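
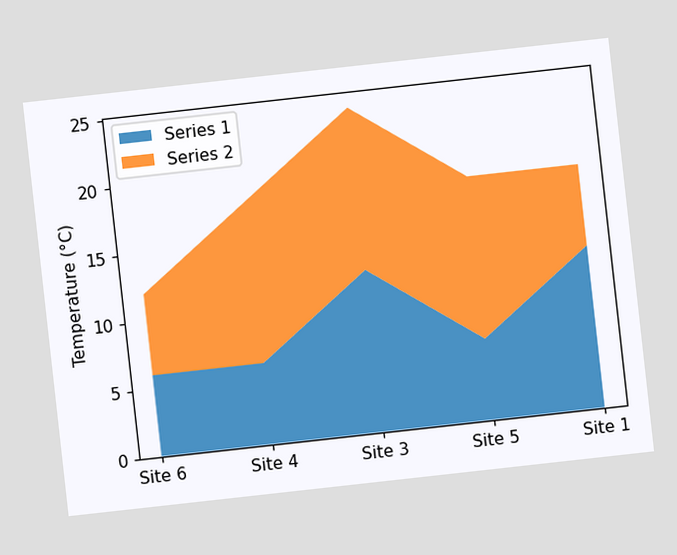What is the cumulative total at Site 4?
18°C

The chart is tilted about 6° counter-clockwise. The stacked total at Site 4 reaches 18°C.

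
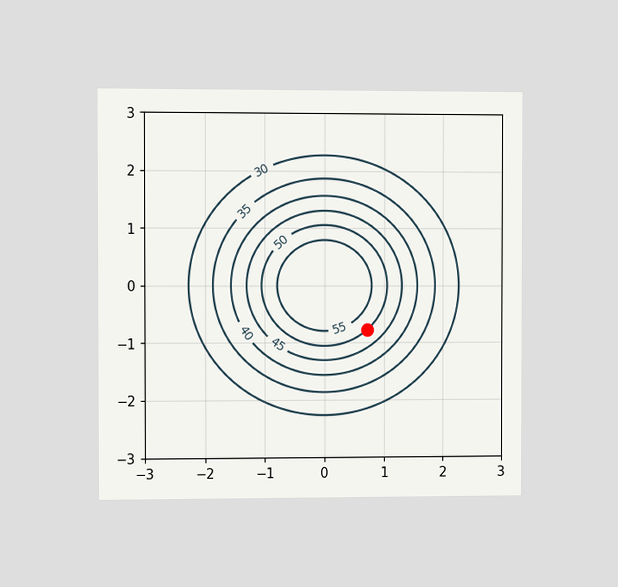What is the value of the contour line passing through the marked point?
50

The chart is viewed at a slight angle. The marked point sits on the contour labelled 50.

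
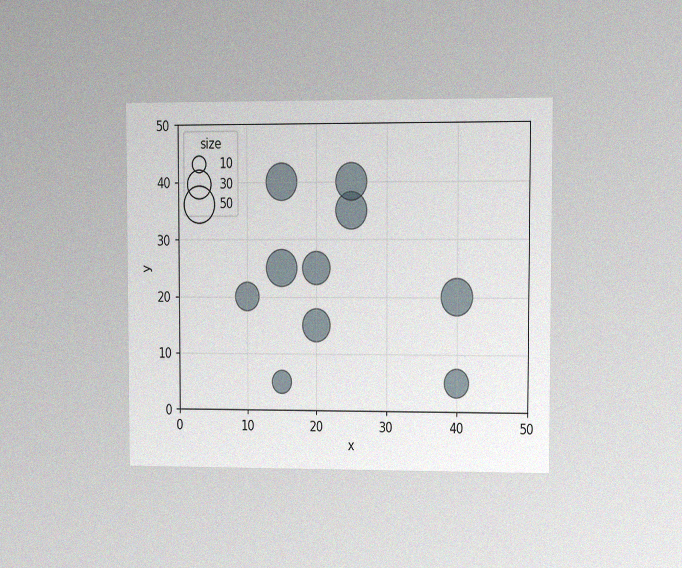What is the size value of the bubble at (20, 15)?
40

The chart is viewed at a slight angle, with some photo noise. Matching the bubble at (20, 15) against the size legend gives 40.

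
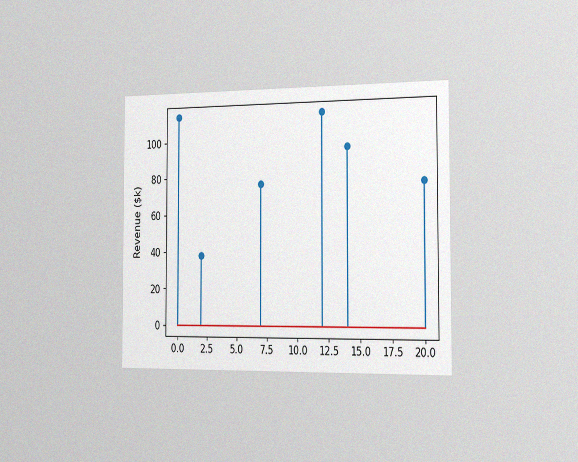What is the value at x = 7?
The chart is viewed slightly from the right, with some photo noise. The stem at x=7 reaches $76k.

$76k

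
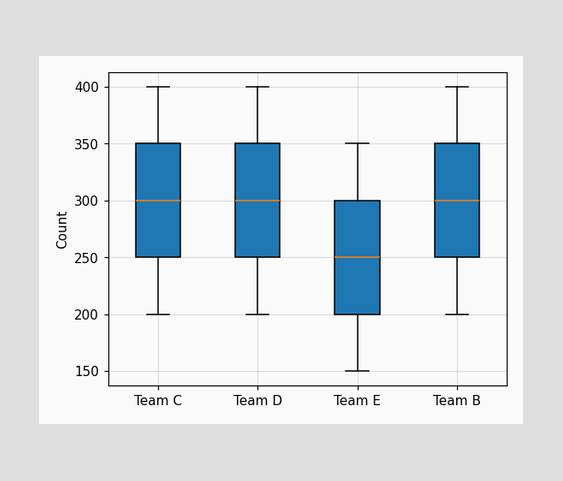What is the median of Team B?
The median line in the Team B box sits at 300.

300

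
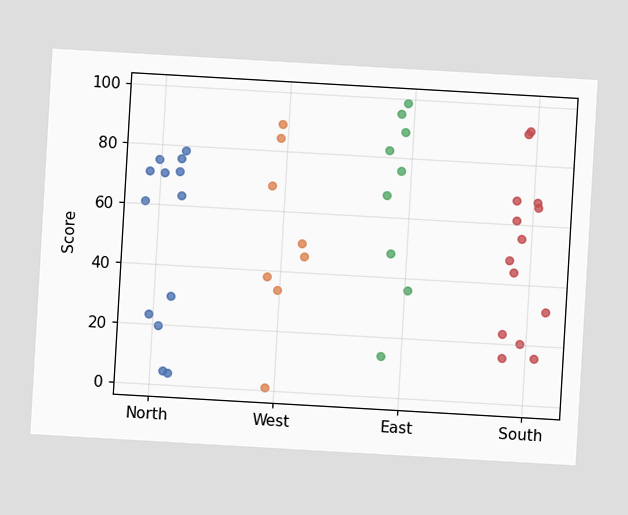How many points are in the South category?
14

The chart is tilted about 3° clockwise. Counting the markers in the South column gives 14.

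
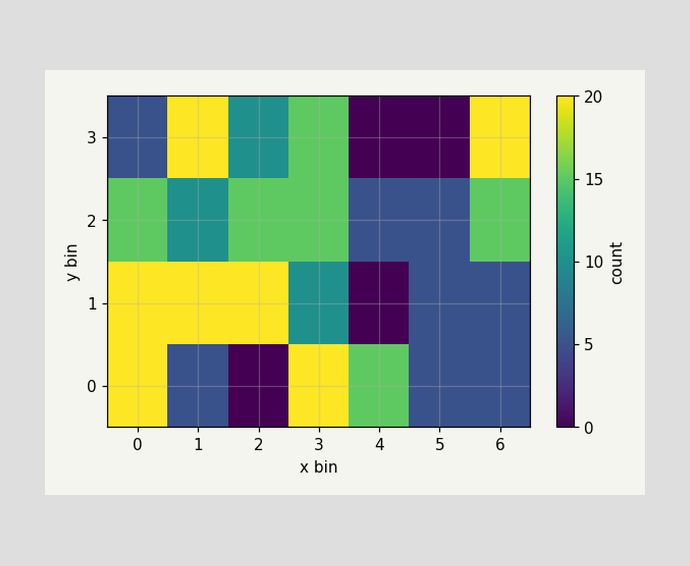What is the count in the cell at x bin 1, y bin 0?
Matching the cell (1, 0) against the colorbar gives 5.

5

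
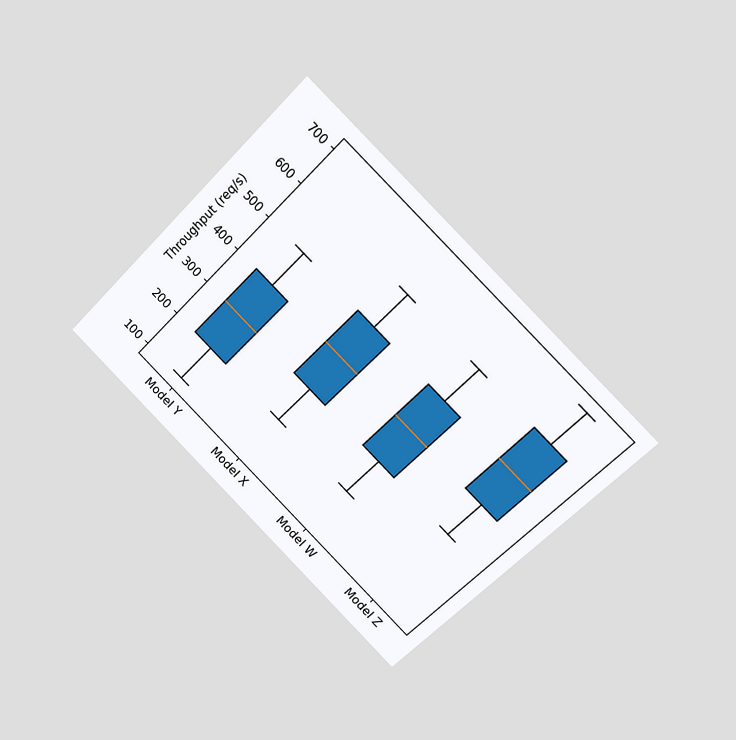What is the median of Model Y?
300req/s

The chart is tilted about 45° clockwise and viewed at a slight angle. The median line in the Model Y box sits at 300req/s.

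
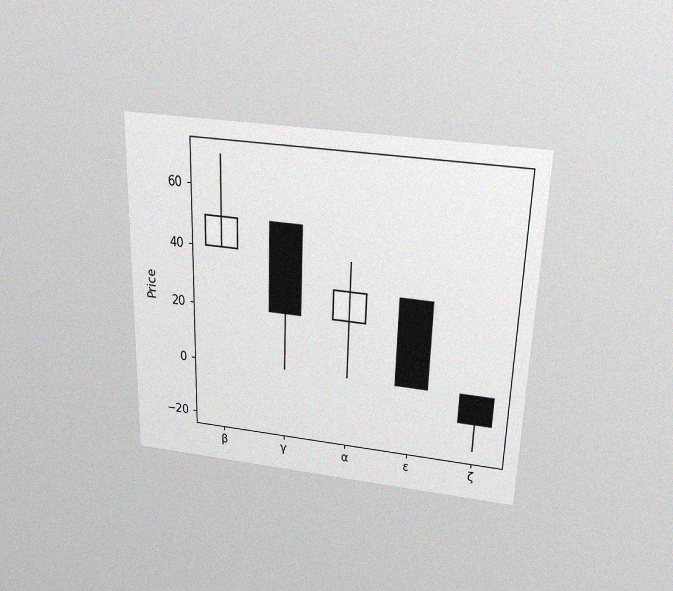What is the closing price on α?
The chart is viewed slightly from above, with some photo noise. The α candle closes at 30.

30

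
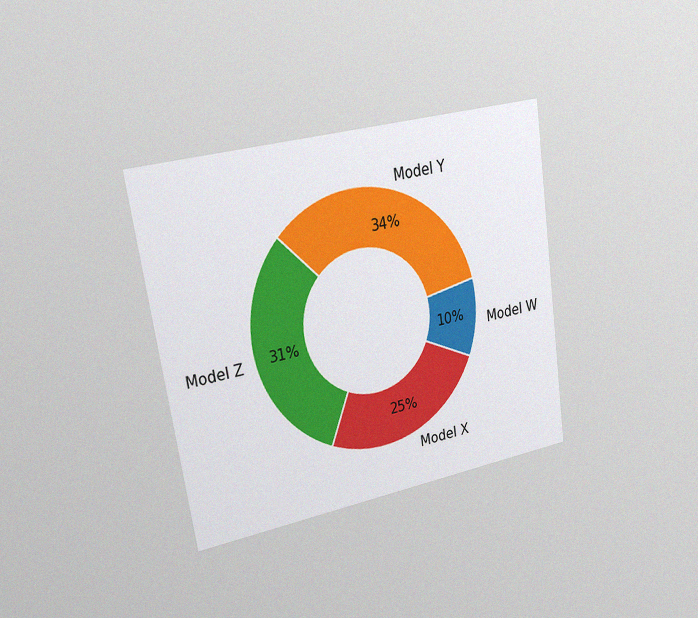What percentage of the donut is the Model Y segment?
The chart is tilted about 9° counter-clockwise and viewed slightly from the left, with some photo noise. The Model Y segment takes up 34% of the ring.

34%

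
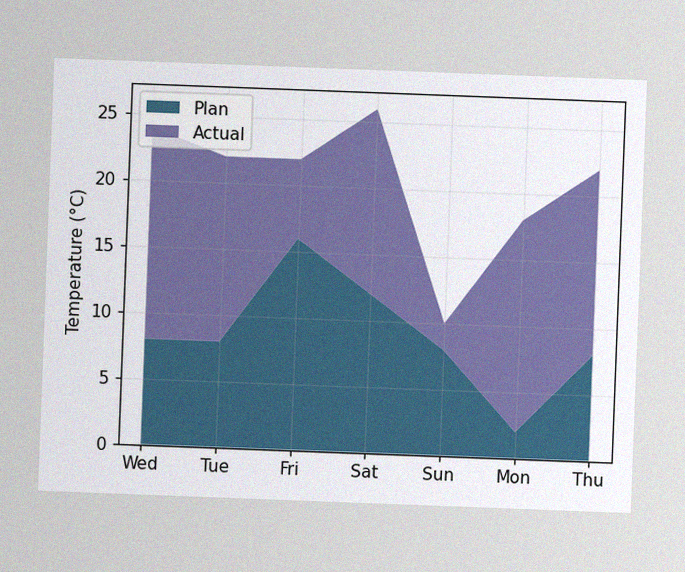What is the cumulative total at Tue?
The chart is tilted about 2° clockwise, with some photo noise. The stacked total at Tue reaches 22°C.

22°C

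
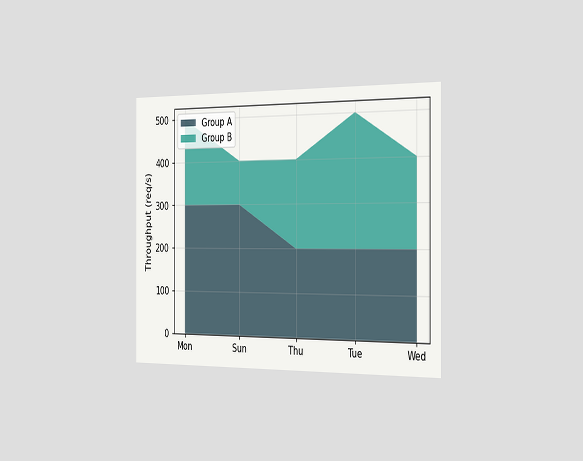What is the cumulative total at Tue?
500req/s

The chart is viewed slightly from the right. The stacked total at Tue reaches 500req/s.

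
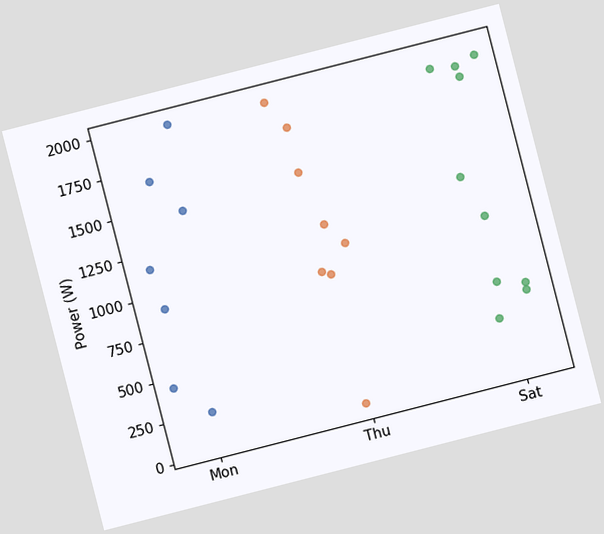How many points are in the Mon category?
7

The chart is tilted about 14° counter-clockwise. Counting the markers in the Mon column gives 7.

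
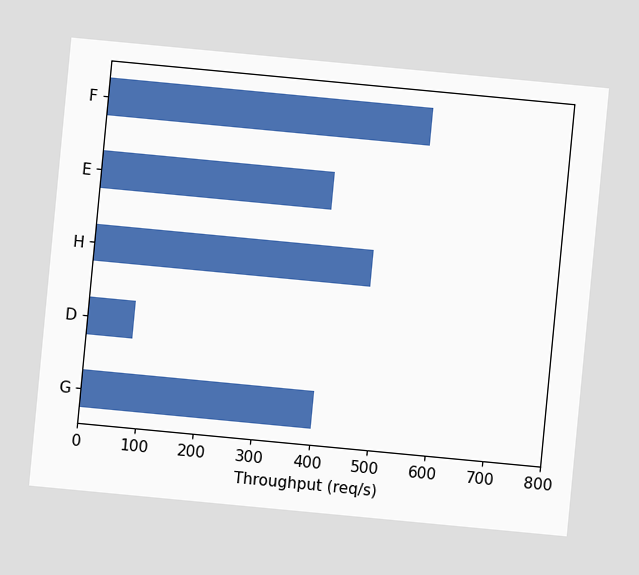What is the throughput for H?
The chart is tilted about 5° clockwise. Reading along the chart's x-axis, the H bar reaches 480req/s.

480req/s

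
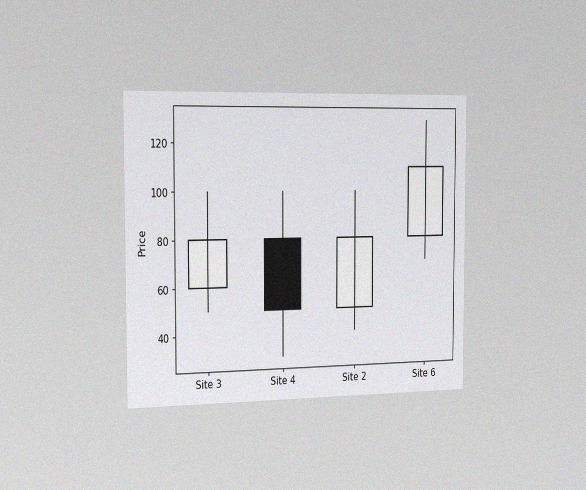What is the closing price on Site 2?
80

The chart is viewed slightly from the left, with some photo noise. The Site 2 candle closes at 80.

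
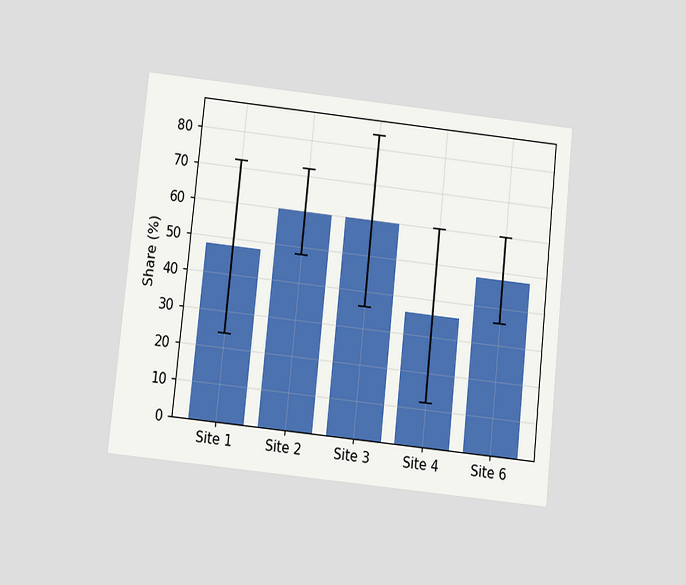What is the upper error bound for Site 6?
60%

The chart is tilted about 6° clockwise and viewed slightly from below. The Site 6 bar's upper whisker reaches 60%.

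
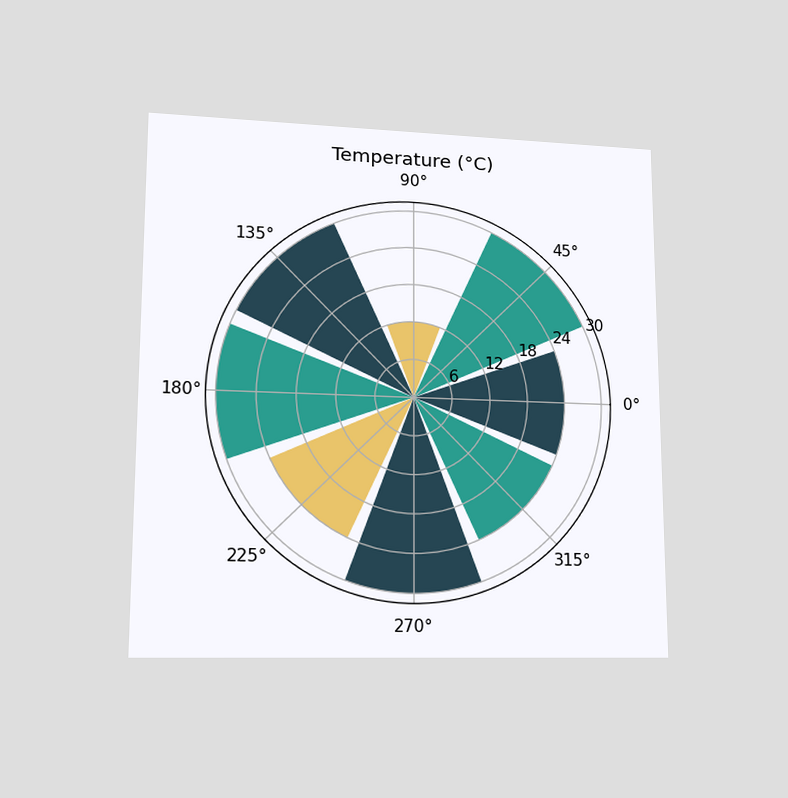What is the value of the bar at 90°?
12°C

The chart is viewed at a slight angle. The bar at 90° reaches 12°C on the radial axis.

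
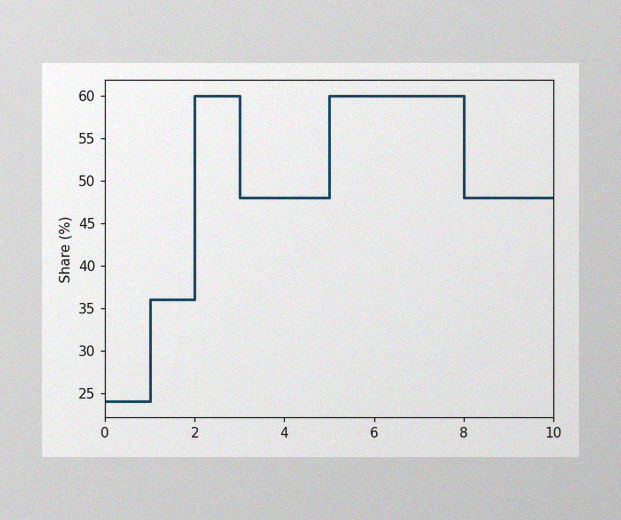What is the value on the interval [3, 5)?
48%

The image has some photo noise and uneven lighting. On [3, 5) the step sits at 48%.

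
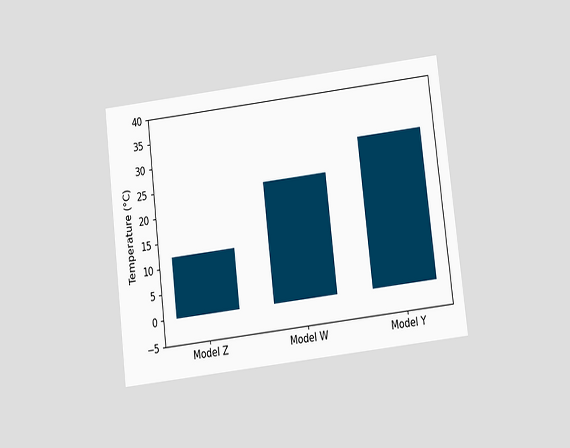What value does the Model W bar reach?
The chart is tilted about 7° counter-clockwise and viewed slightly from below. Reading along the chart's y-axis, the Model W bar reaches 24°C.

24°C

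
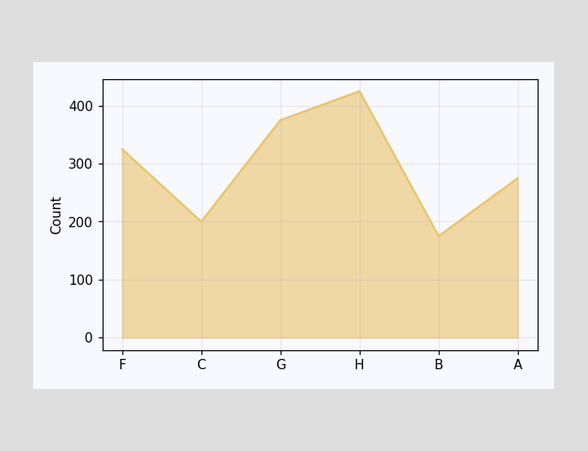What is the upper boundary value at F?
At F the upper boundary is at 325.

325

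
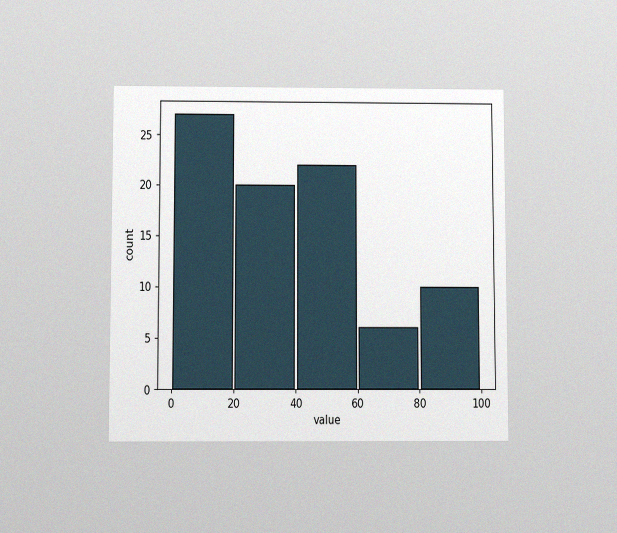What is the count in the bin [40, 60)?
The chart is viewed slightly from below, with some photo noise. The [40, 60) bin has height 22.

22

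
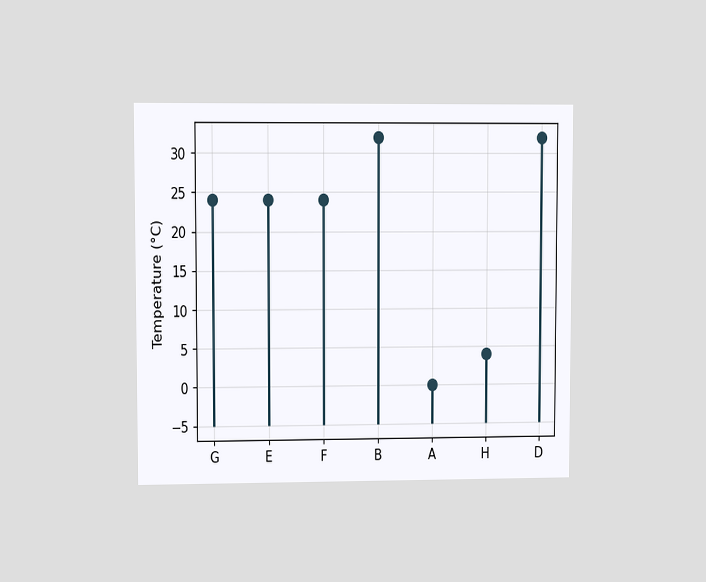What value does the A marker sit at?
0°C

The chart is viewed at a slight angle. The A marker sits at 0°C.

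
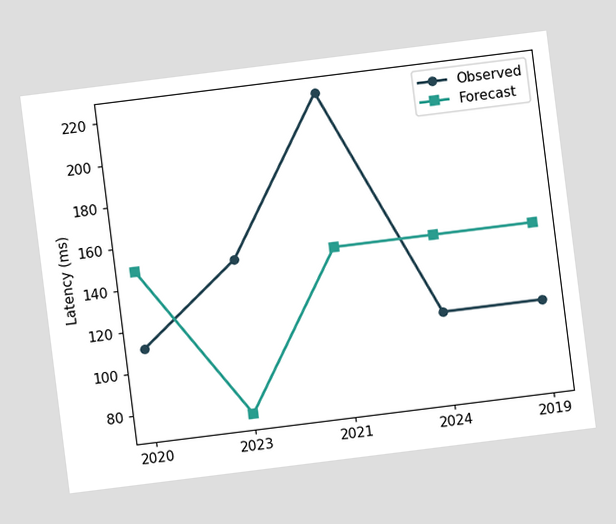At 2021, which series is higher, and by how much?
Observed, by 74ms

The chart is tilted about 7° counter-clockwise. At 2021, Observed sits above the other line by 74ms.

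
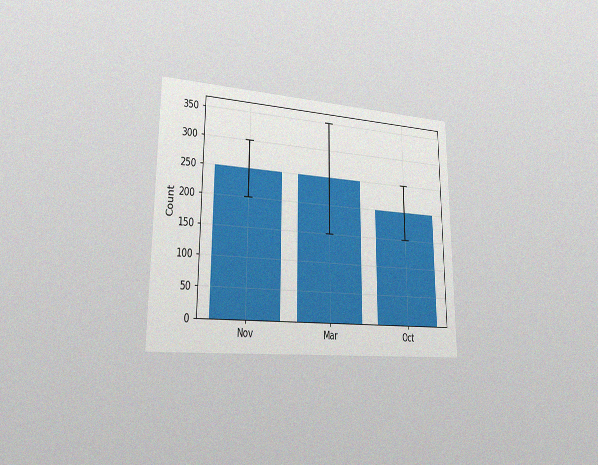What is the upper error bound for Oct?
The chart is viewed slightly from the left, with some photo noise. The Oct bar's upper whisker reaches 250.

250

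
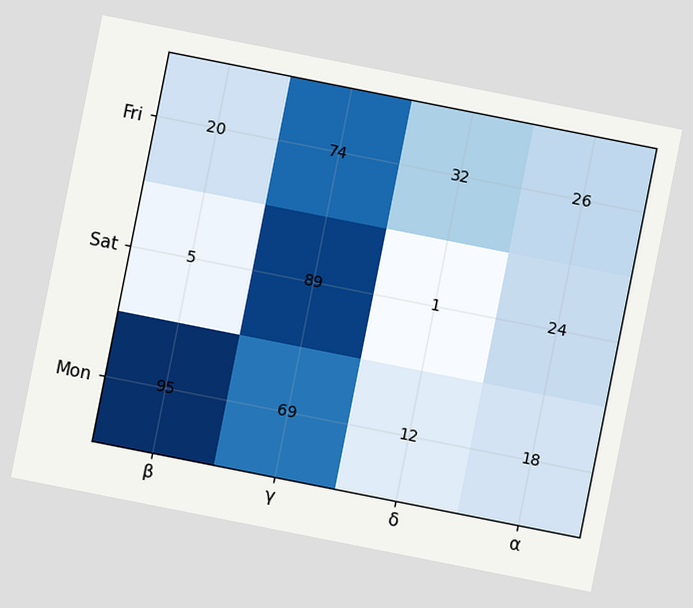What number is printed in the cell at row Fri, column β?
The chart is tilted about 11° clockwise. The (Fri, β) cell reads 20.

20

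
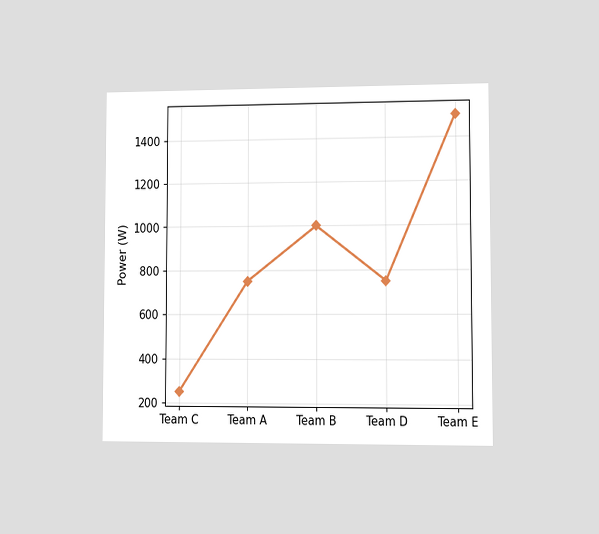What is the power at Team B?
The chart is viewed at a slight angle. At Team B, the line is at 1000W.

1000W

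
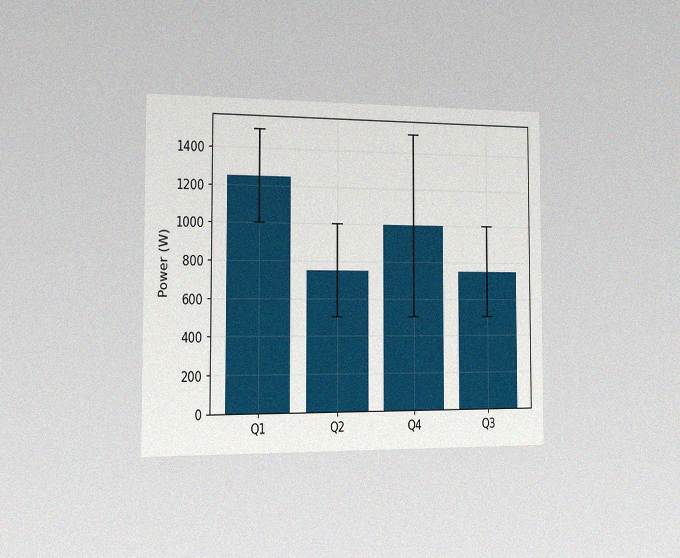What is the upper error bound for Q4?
1500W

The chart is viewed slightly from the left, with some photo noise. The Q4 bar's upper whisker reaches 1500W.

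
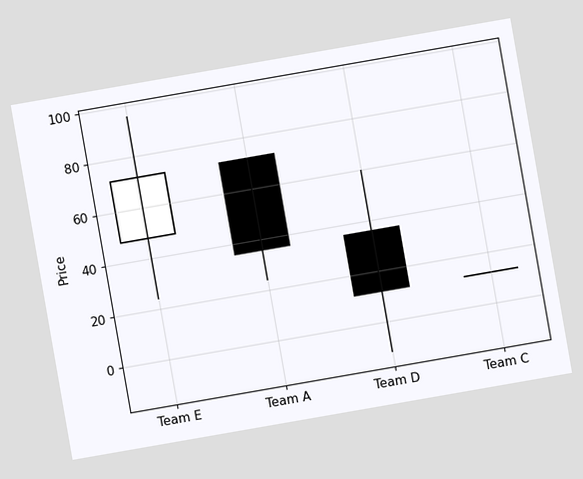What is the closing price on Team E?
The chart is tilted about 10° counter-clockwise. The Team E candle closes at 72.

72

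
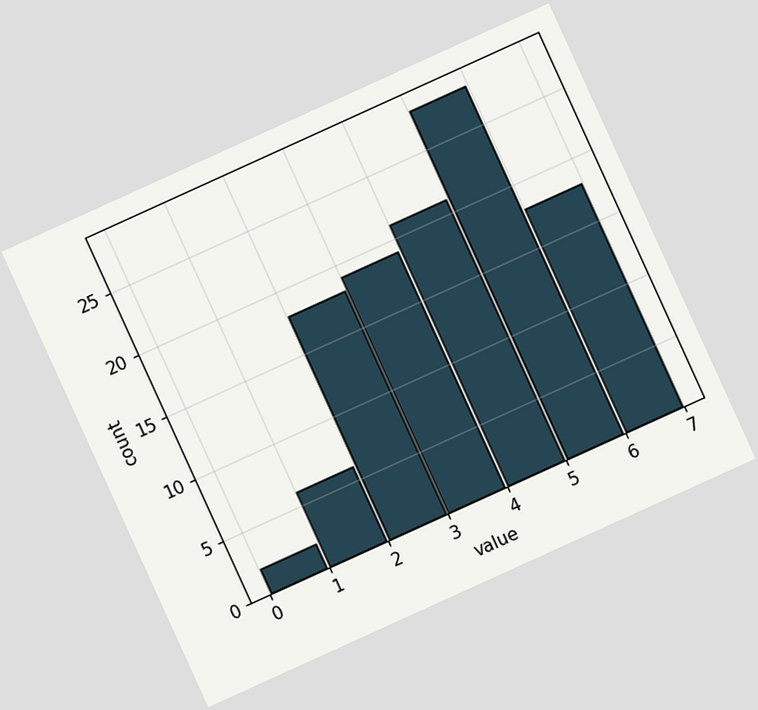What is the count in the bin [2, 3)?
18

The chart is tilted about 24° counter-clockwise. The [2, 3) bin has height 18.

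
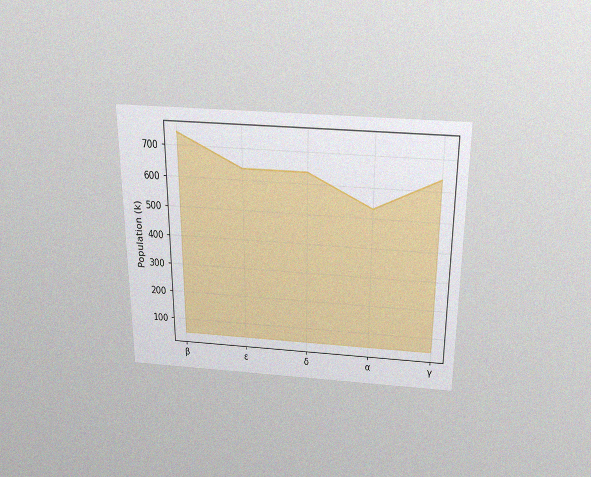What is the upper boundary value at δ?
The chart is viewed slightly from above, with some photo noise. At δ the upper boundary is at 636k.

636k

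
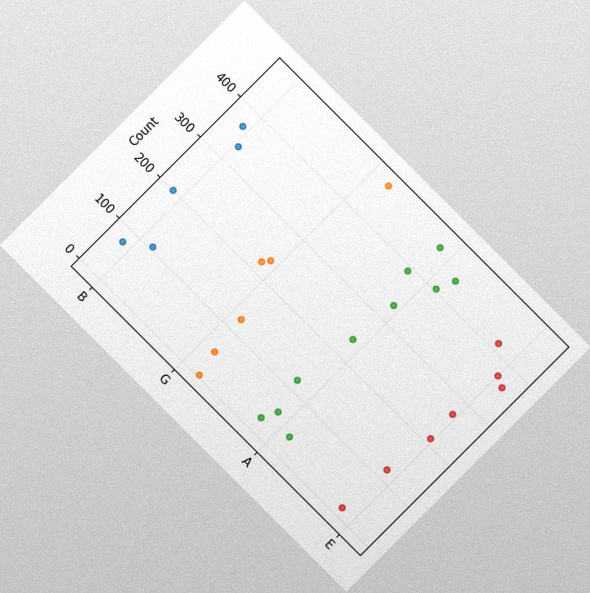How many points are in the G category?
The chart is tilted about 45° clockwise, with some photo noise. Counting the markers in the G column gives 6.

6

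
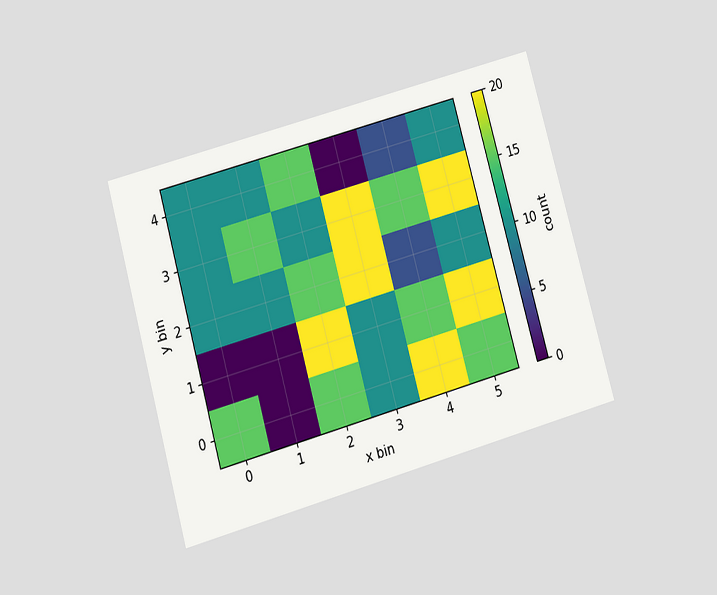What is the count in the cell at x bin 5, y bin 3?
The chart is tilted about 16° counter-clockwise and viewed slightly from below. Matching the cell (5, 3) against the colorbar gives 20.

20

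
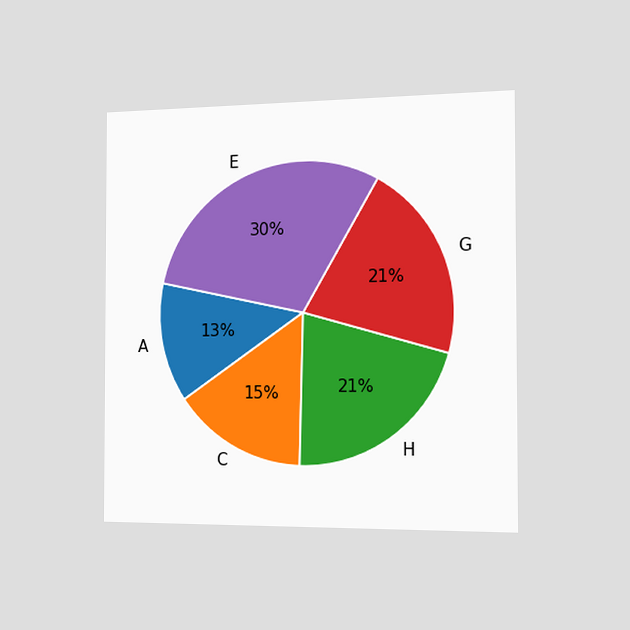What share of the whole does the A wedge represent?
13%

The chart is viewed slightly from the right. The A slice takes up 13% of the pie.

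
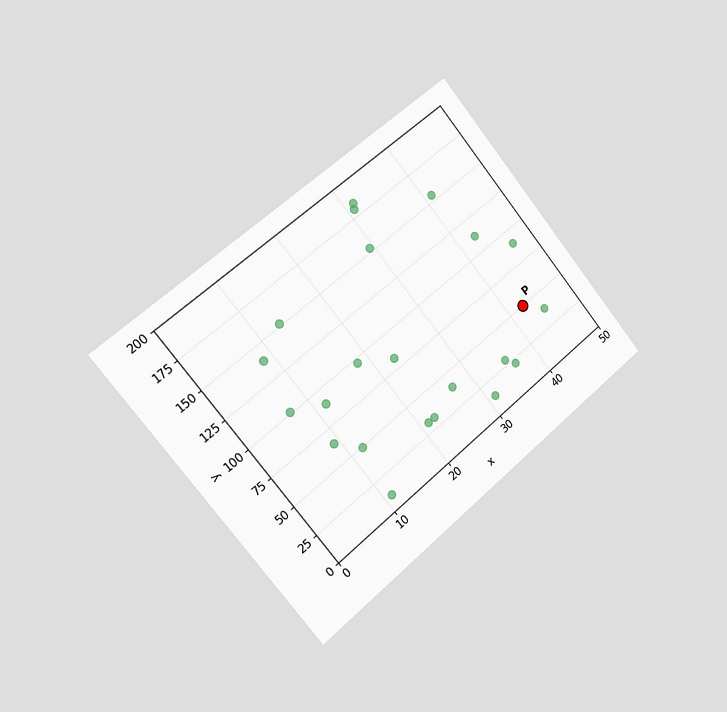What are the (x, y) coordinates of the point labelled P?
The chart is tilted about 39° counter-clockwise and viewed slightly from the left. Following the gridlines from P to each axis, P sits at (42.5, 50).

(42.5, 50)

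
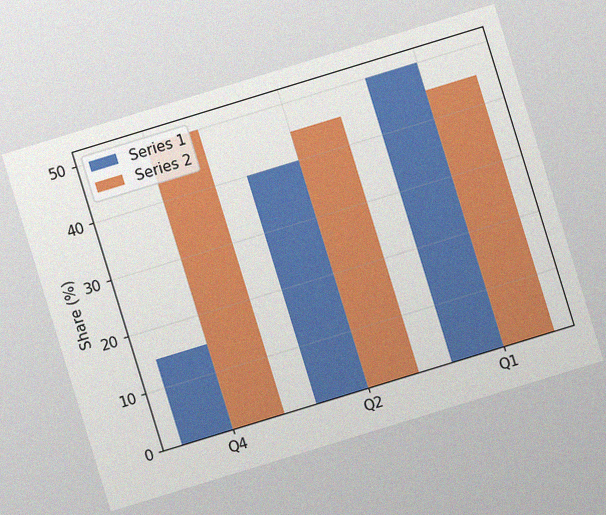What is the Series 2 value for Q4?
50%

The chart is tilted about 17° counter-clockwise, with some photo noise. The Series 2 bar at Q4 reaches 50% on the y-axis.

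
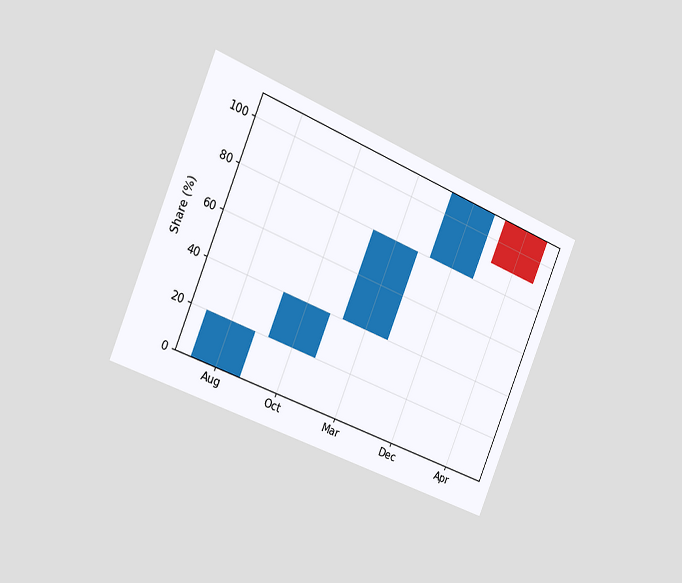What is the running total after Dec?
110%

The chart is tilted about 22° clockwise and viewed slightly from the left. After Dec the running total reaches 110%.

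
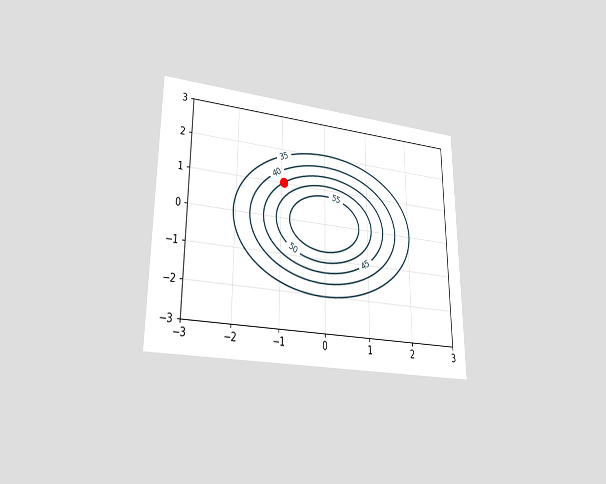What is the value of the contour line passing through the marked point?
45

The chart is viewed at a slight angle. The marked point sits on the contour labelled 45.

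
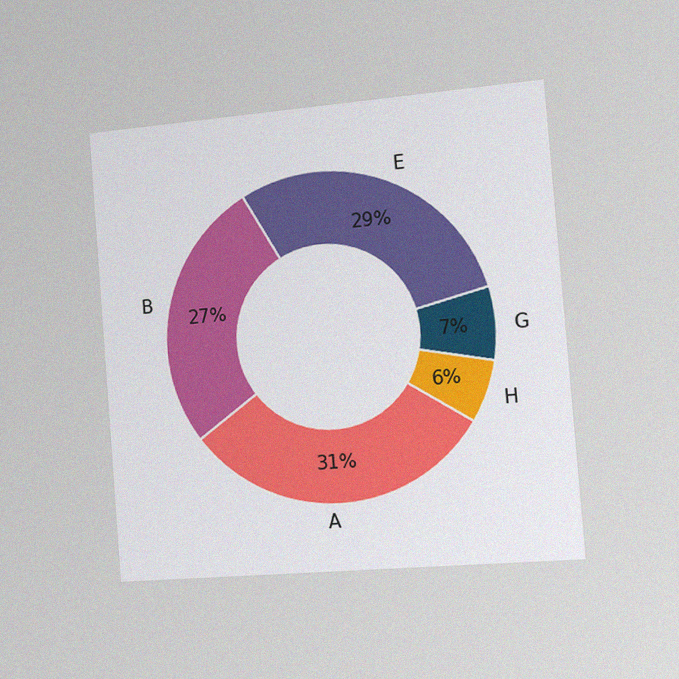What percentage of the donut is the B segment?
27%

The chart is tilted about 5° counter-clockwise and viewed slightly from the right, with some photo noise. The B segment takes up 27% of the ring.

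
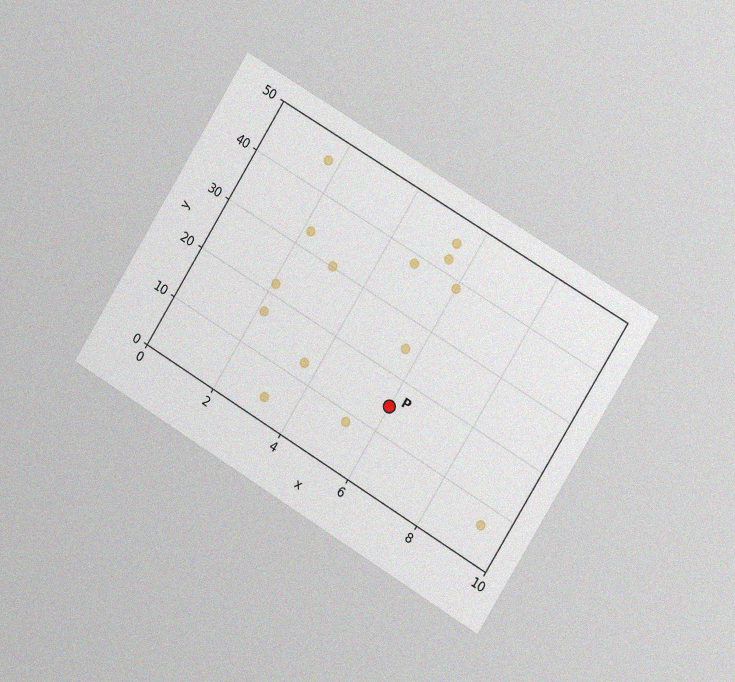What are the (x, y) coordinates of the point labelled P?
The chart is tilted about 32° clockwise and viewed slightly from the right, with some photo noise. Following the gridlines from P to each axis, P sits at (6, 15).

(6, 15)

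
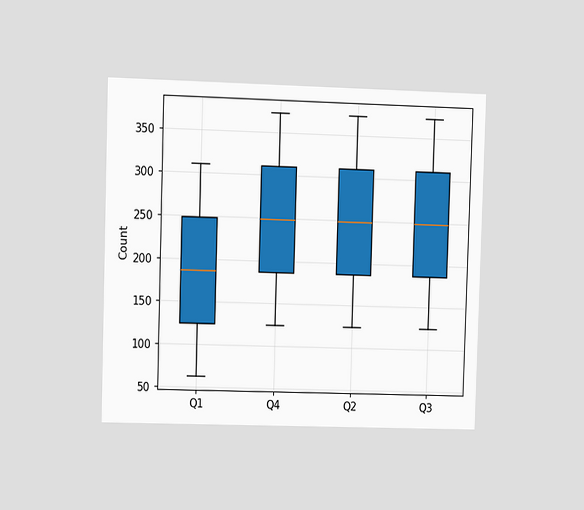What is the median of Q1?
The chart is viewed at a slight angle. The median line in the Q1 box sits at 186.

186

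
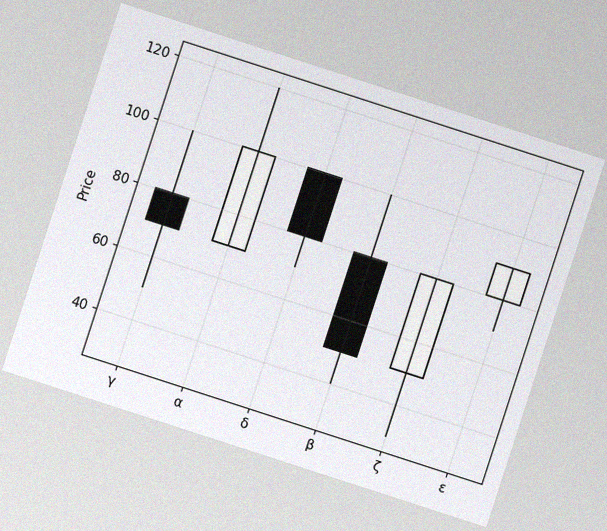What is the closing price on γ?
The chart is tilted about 18° clockwise, with some photo noise. The γ candle closes at 70.

70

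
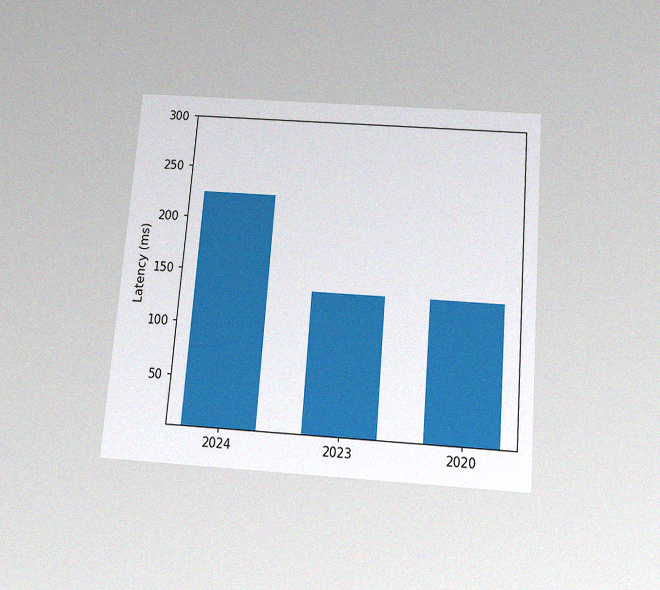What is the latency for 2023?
The chart is tilted about 5° clockwise and viewed slightly from below, with some photo noise. Reading along the chart's y-axis, the 2023 bar reaches 135ms.

135ms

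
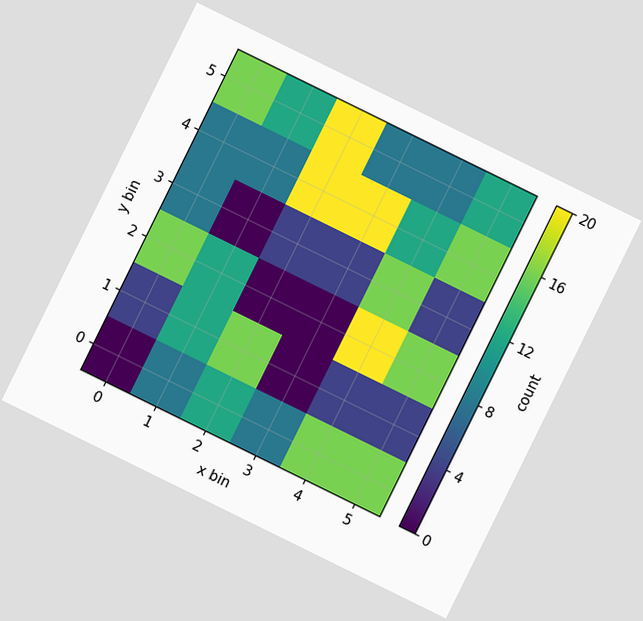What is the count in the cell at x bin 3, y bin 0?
The chart is tilted about 26° clockwise. Matching the cell (3, 0) against the colorbar gives 8.

8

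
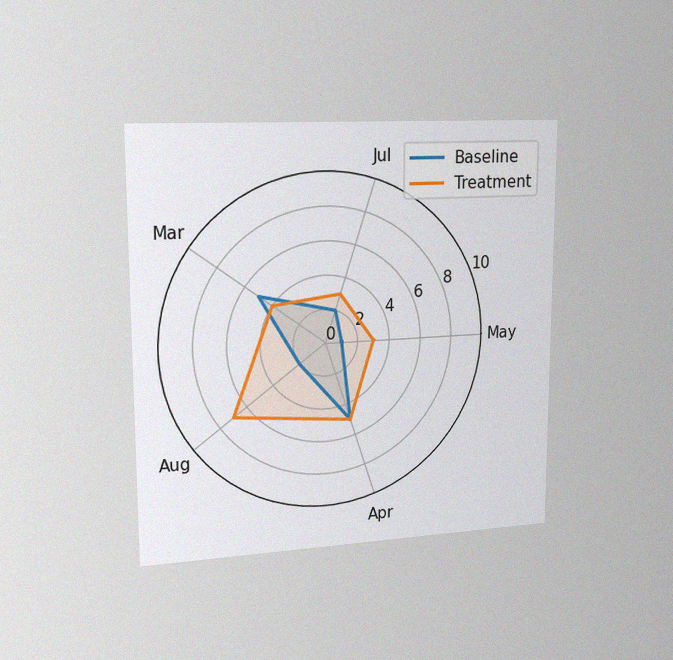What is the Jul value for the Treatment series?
The chart is viewed slightly from the left, with some photo noise. On the Jul axis, Treatment reaches 3.

3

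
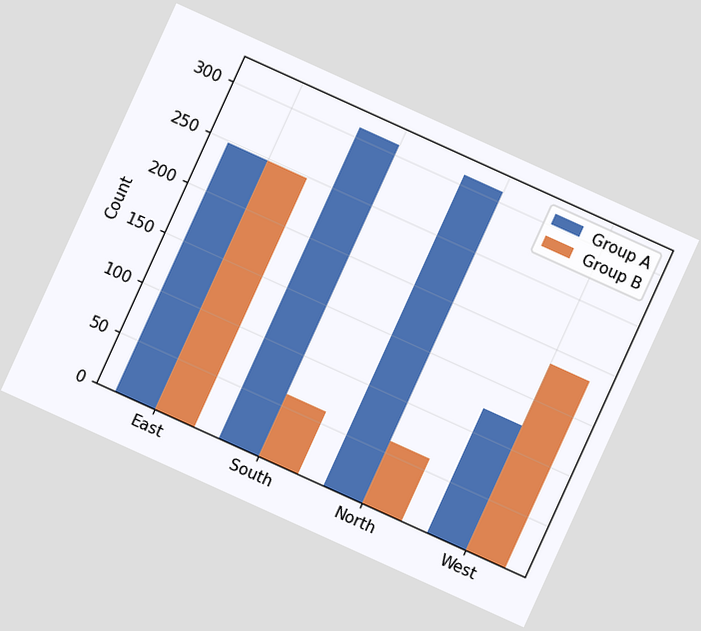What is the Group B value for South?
62

The chart is tilted about 24° clockwise. The Group B bar at South reaches 62 on the y-axis.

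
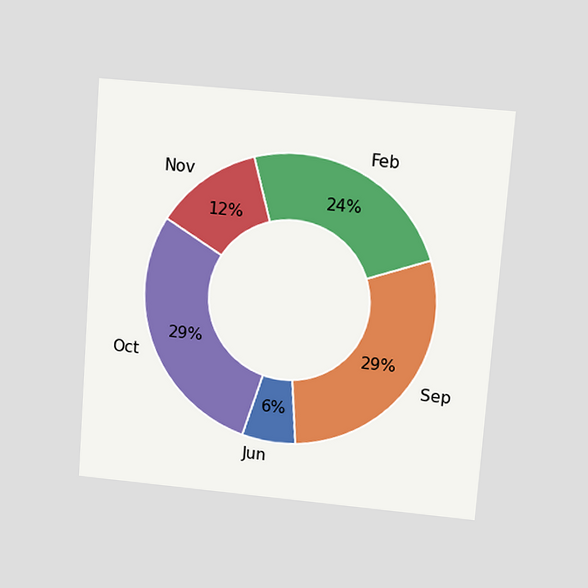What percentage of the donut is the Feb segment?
The chart is tilted about 4° clockwise and viewed slightly from above. The Feb segment takes up 24% of the ring.

24%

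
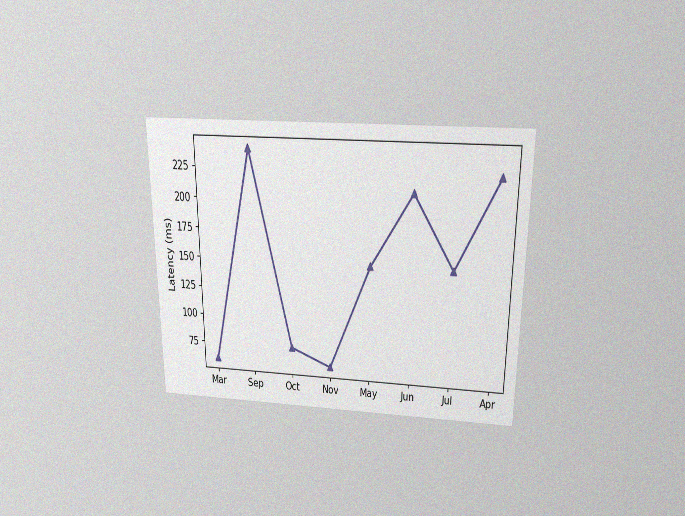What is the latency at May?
The chart is viewed slightly from above, with some photo noise. At May, the line is at 150ms.

150ms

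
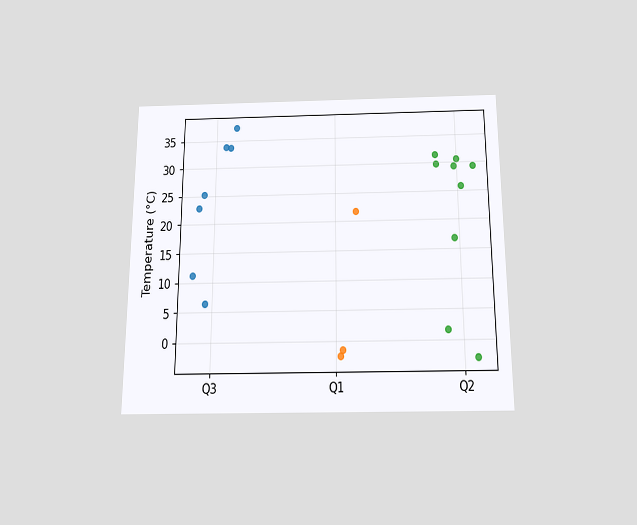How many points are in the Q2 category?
9

The chart is viewed slightly from below. Counting the markers in the Q2 column gives 9.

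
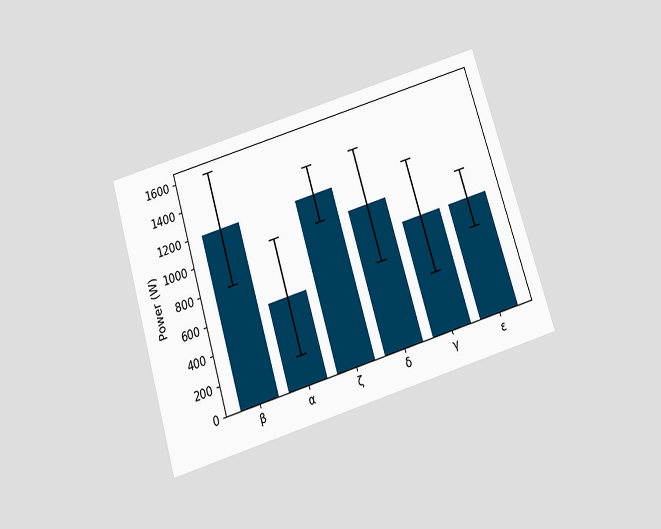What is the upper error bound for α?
1000W

The chart is tilted about 17° counter-clockwise and viewed slightly from below. The α bar's upper whisker reaches 1000W.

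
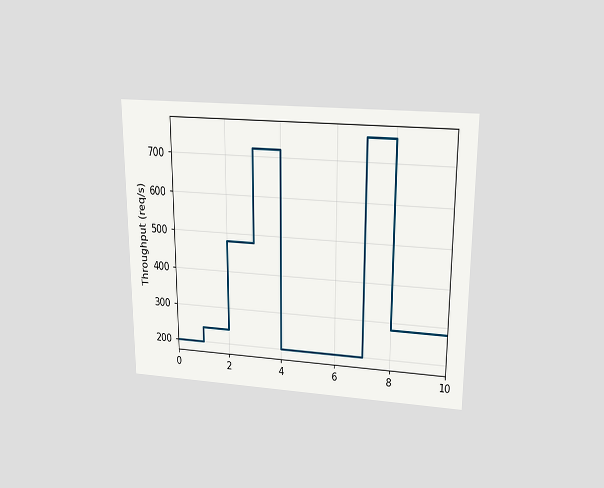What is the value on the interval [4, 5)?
The chart is viewed slightly from above. On [4, 5) the step sits at 200req/s.

200req/s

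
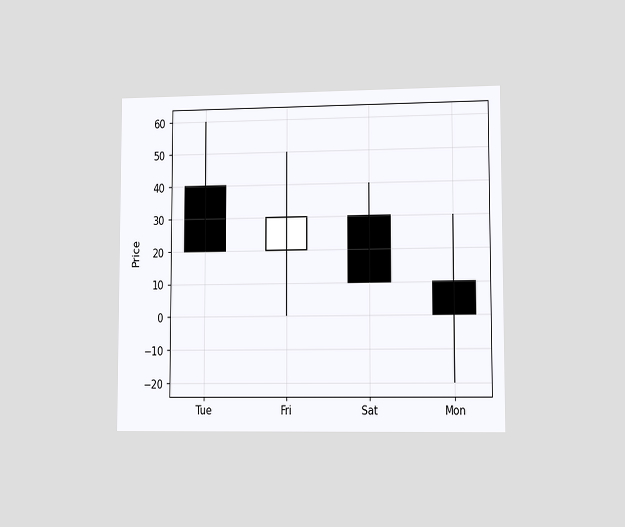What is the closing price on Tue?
The chart is viewed slightly from the right. The Tue candle closes at 20.

20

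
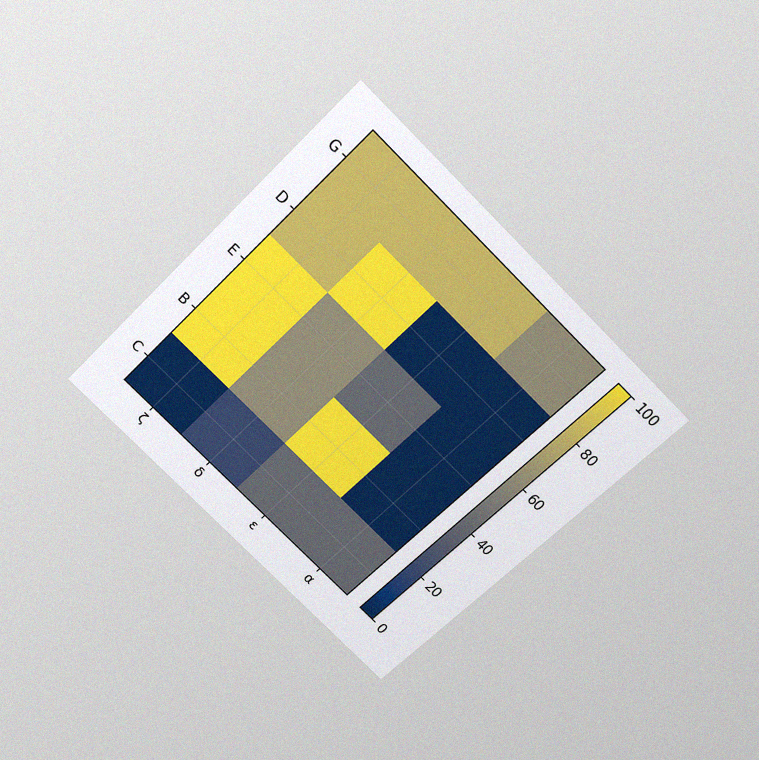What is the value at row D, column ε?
0

The chart is tilted about 45° clockwise and viewed slightly from above, with some photo noise. Matching cell (D, ε) against the colorbar gives 0.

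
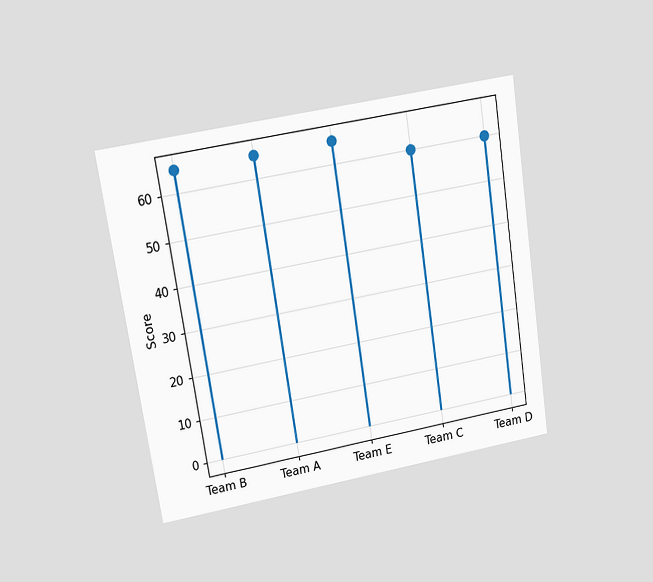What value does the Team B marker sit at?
The chart is tilted about 9° counter-clockwise and viewed at a slight angle. The Team B marker sits at 65.

65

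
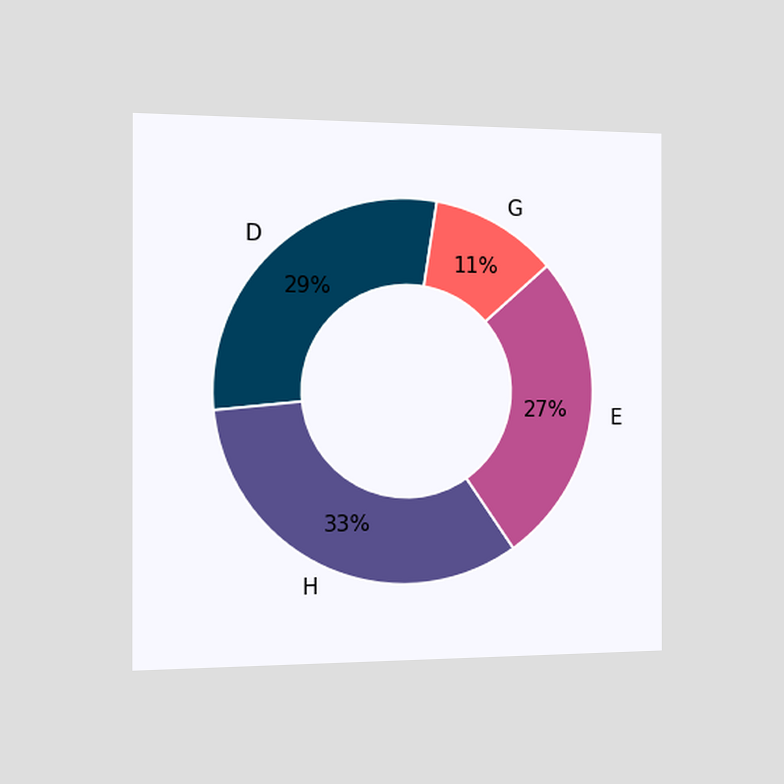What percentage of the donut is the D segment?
29%

The chart is viewed slightly from the left. The D segment takes up 29% of the ring.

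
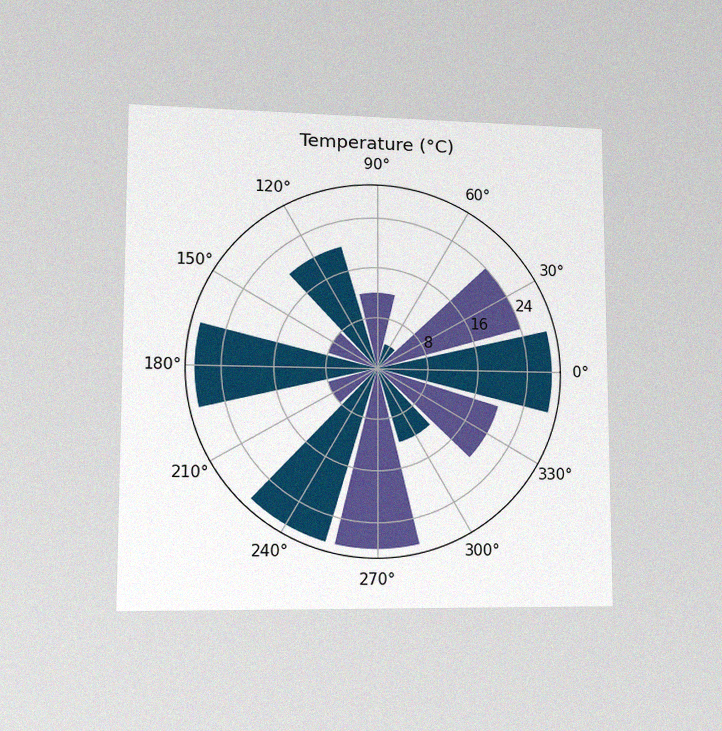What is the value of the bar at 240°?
The chart is viewed at a slight angle, with some photo noise. The bar at 240° reaches 28°C on the radial axis.

28°C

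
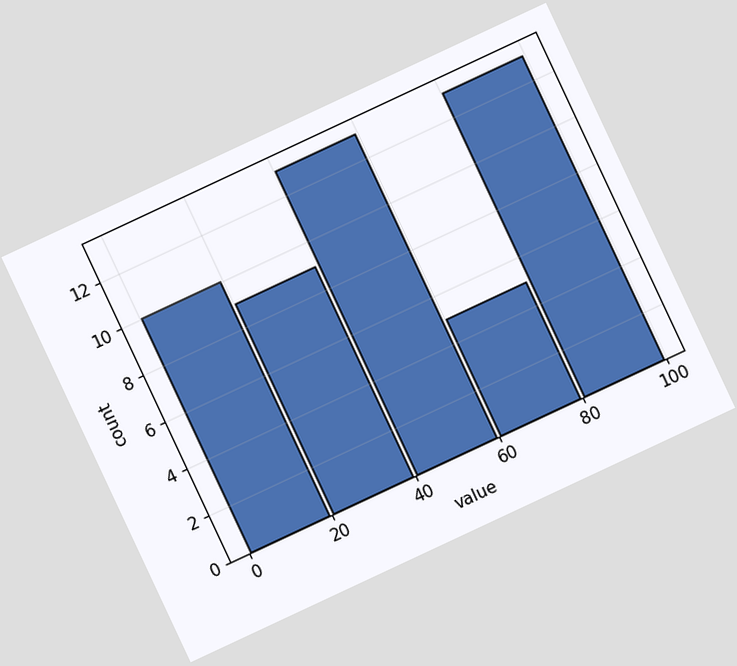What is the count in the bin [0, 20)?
The chart is tilted about 25° counter-clockwise. The [0, 20) bin has height 10.

10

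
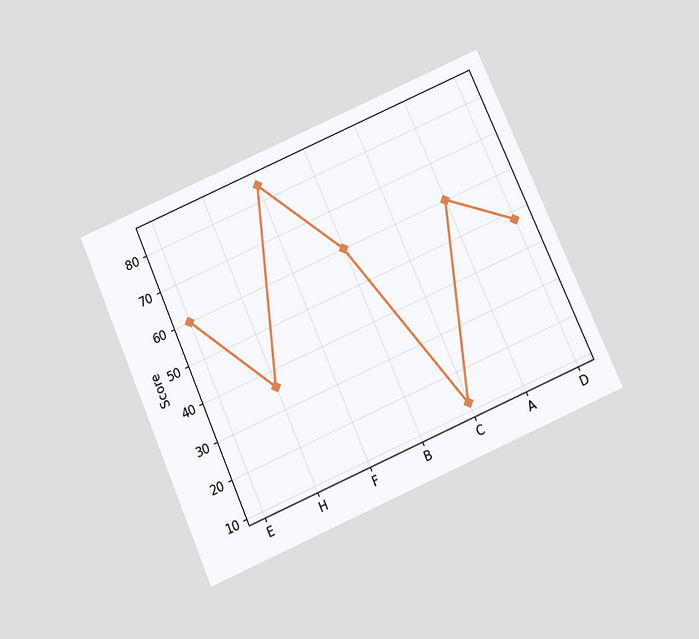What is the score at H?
The chart is tilted about 24° counter-clockwise and viewed slightly from below. At H, the line is at 36.

36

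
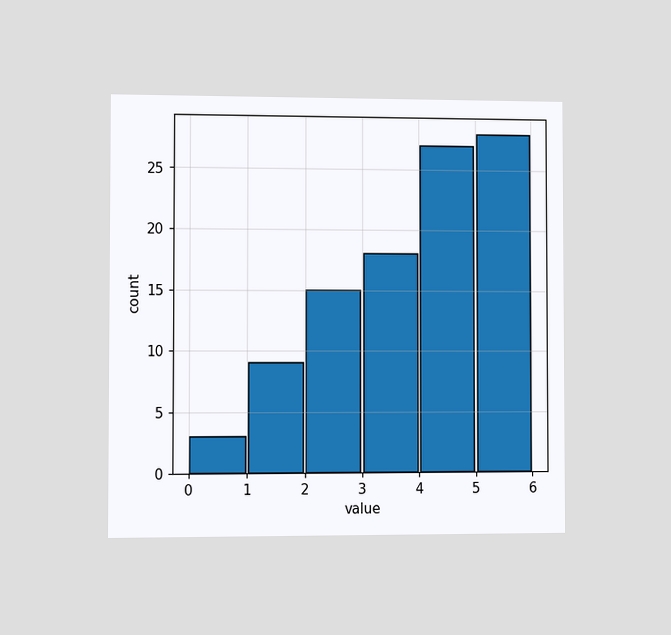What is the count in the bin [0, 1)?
3

The chart is viewed slightly from the left. The [0, 1) bin has height 3.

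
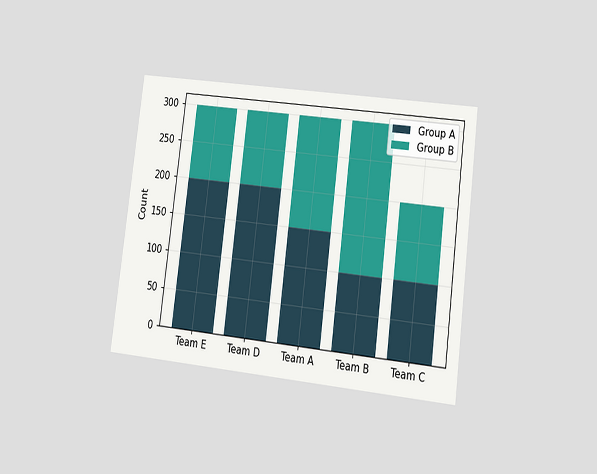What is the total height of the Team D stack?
The chart is tilted about 7° clockwise and viewed at a slight angle. The Team D stack's top reaches 300 on the y-axis.

300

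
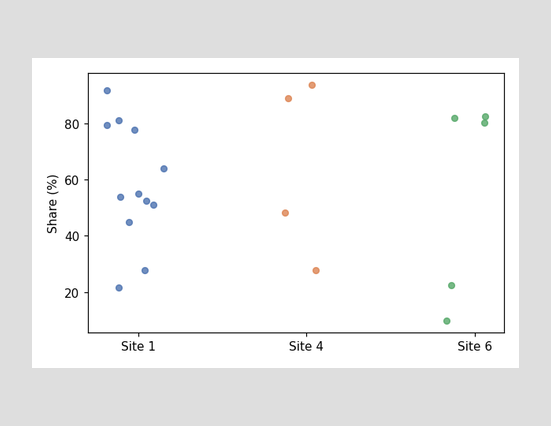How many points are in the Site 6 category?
Counting the markers in the Site 6 column gives 5.

5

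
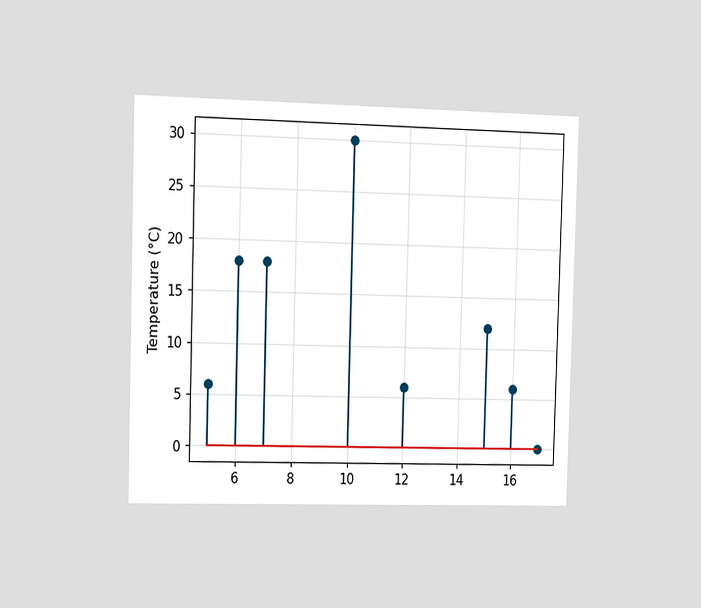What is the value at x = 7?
The chart is viewed slightly from the left. The stem at x=7 reaches 18°C.

18°C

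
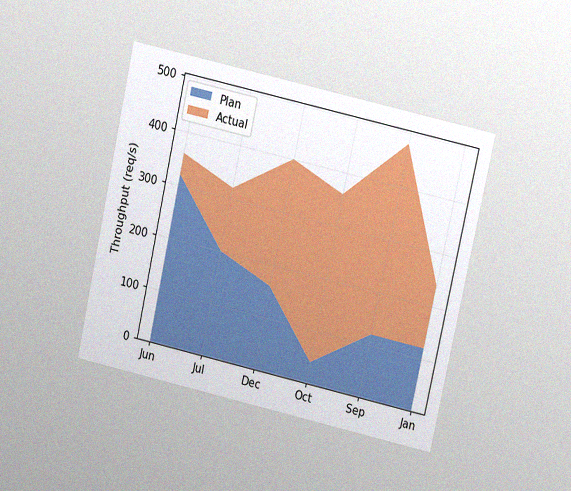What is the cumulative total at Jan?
The chart is tilted about 13° clockwise and viewed at a slight angle, with some photo noise. The stacked total at Jan reaches 240req/s.

240req/s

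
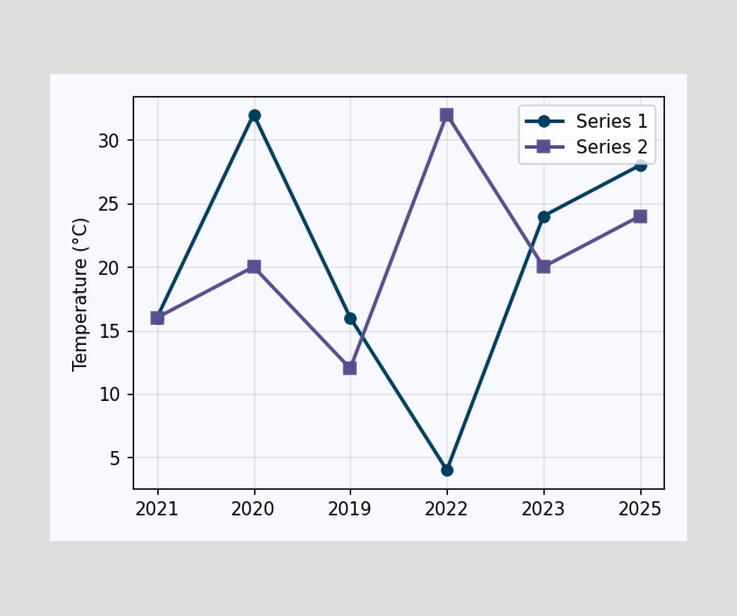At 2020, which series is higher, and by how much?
Series 1, by 12°C

At 2020, Series 1 sits above the other line by 12°C.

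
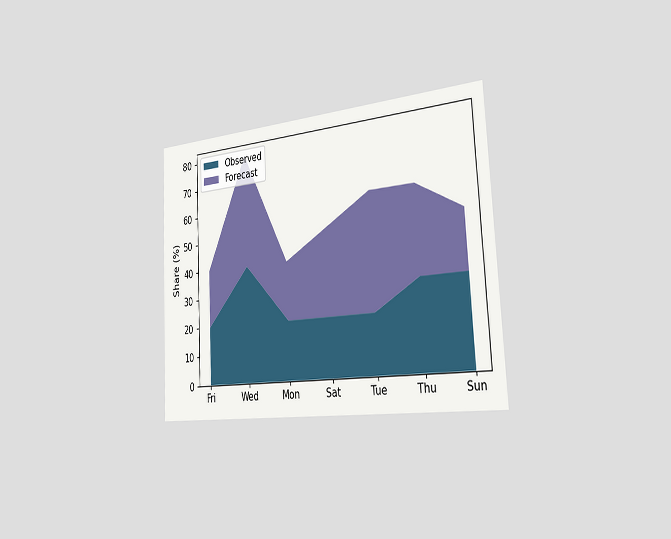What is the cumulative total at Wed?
80%

The chart is tilted about 3° counter-clockwise and viewed slightly from the right. The stacked total at Wed reaches 80%.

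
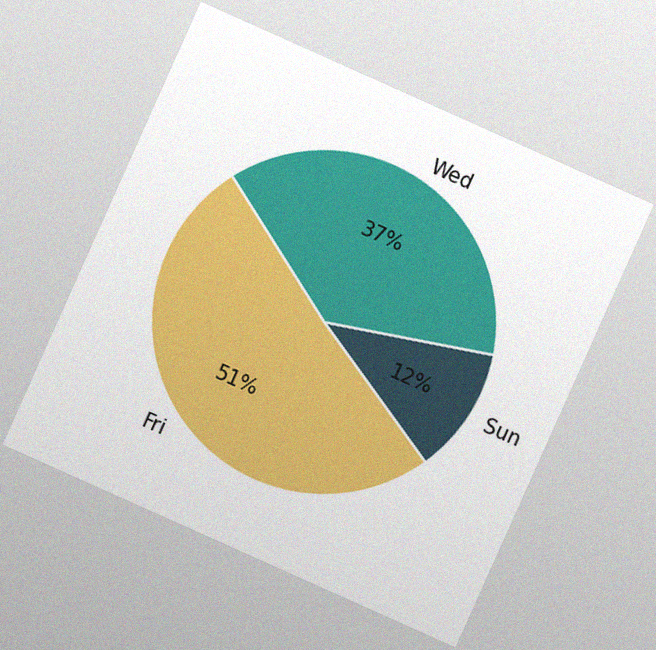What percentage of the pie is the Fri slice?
The chart is tilted about 24° clockwise, with some photo noise. The Fri slice takes up 51% of the pie.

51%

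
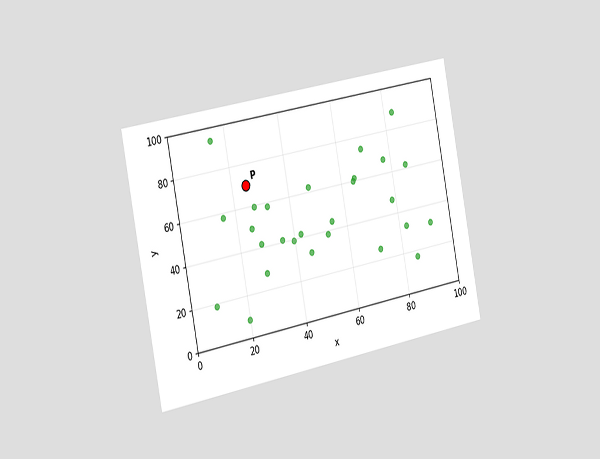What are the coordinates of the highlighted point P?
The chart is tilted about 11° counter-clockwise and viewed slightly from the left. Following the gridlines from P to each axis, P sits at (25, 70).

(25, 70)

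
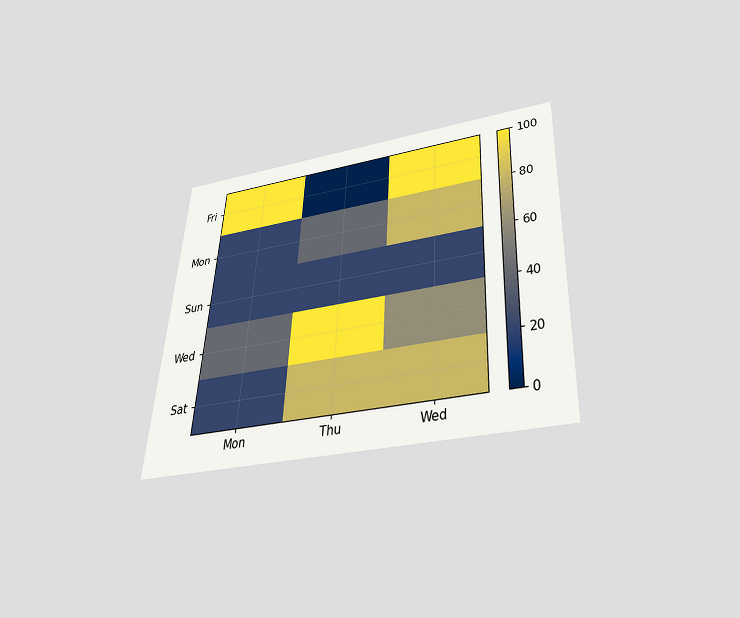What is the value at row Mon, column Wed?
80

The chart is tilted about 3° clockwise and viewed slightly from below. Matching cell (Mon, Wed) against the colorbar gives 80.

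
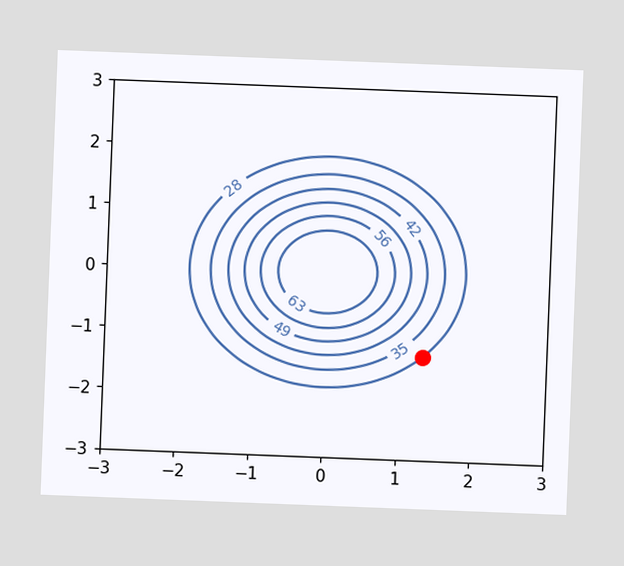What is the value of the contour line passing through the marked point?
The chart is tilted about 2° clockwise. The marked point sits on the contour labelled 28.

28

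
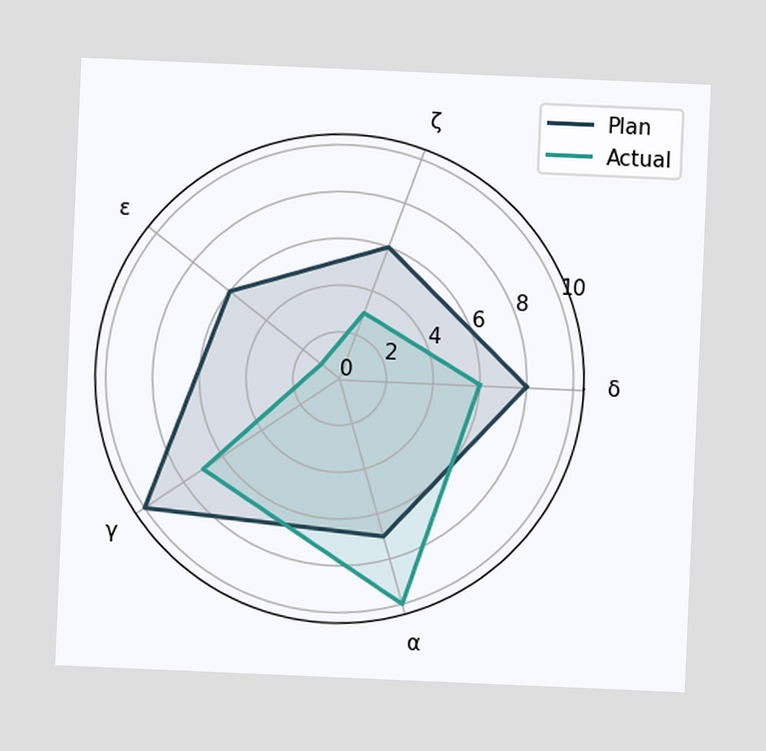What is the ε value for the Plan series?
6

The chart is tilted about 2° clockwise. On the ε axis, Plan reaches 6.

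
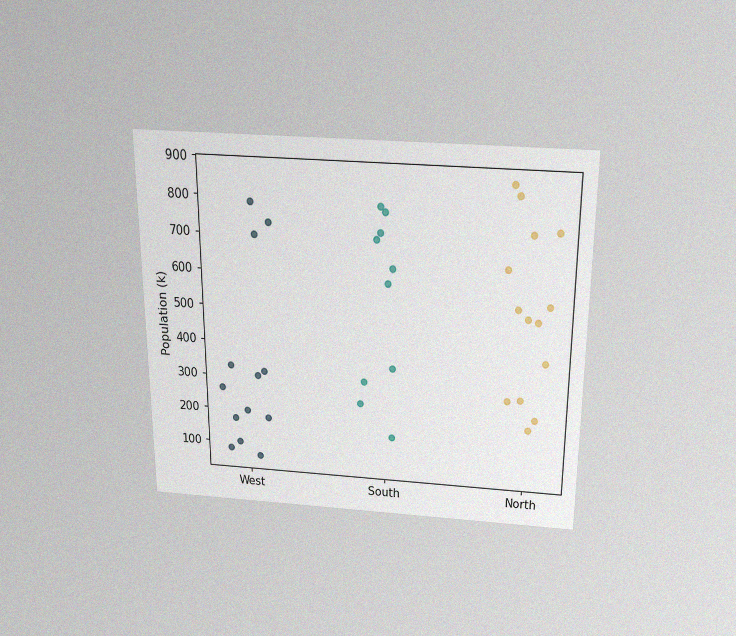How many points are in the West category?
13

The chart is viewed slightly from above, with some photo noise. Counting the markers in the West column gives 13.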